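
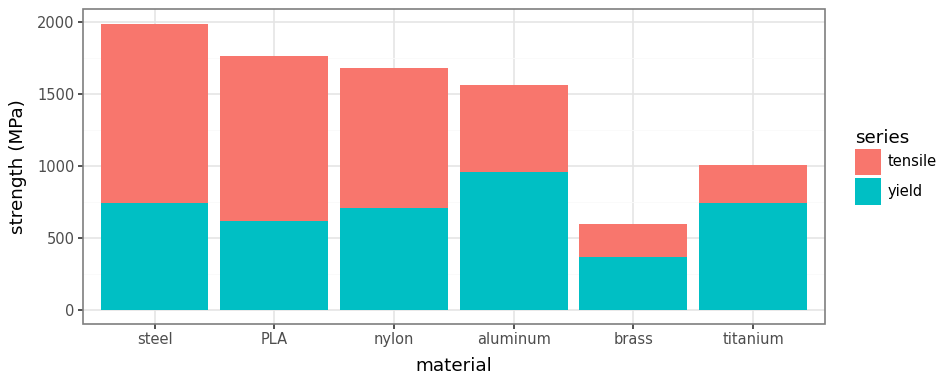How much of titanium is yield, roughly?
≈ 800

yield top ≈ 800, bottom ≈ 0; segment ≈ 800.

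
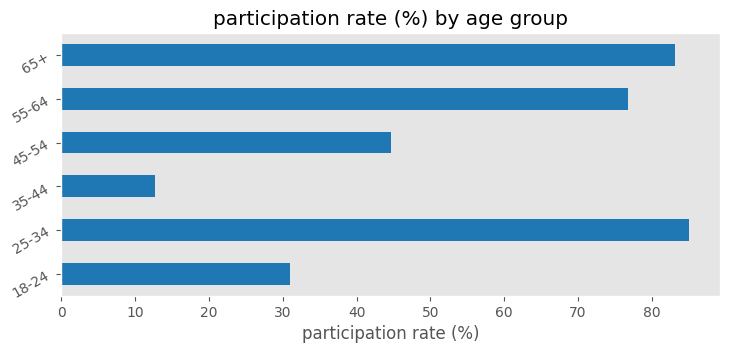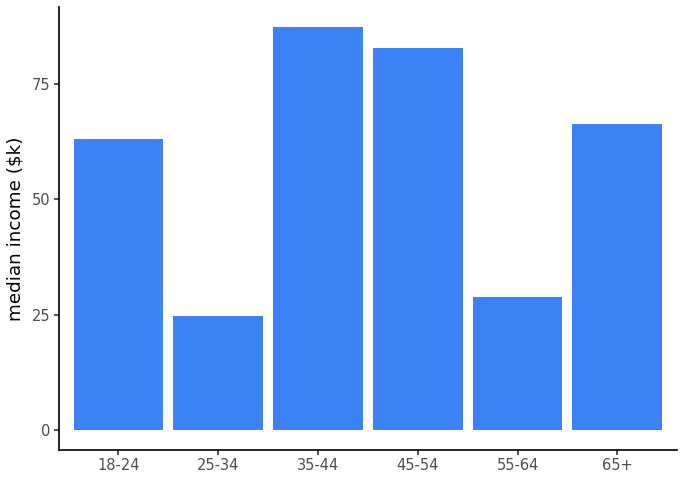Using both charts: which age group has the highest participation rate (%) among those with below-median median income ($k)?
Chart 2 median median income ($k) ≈ 60; below-median age groups: 18-24, 25-34, 55-64. Among those, 25-34 has the highest participation rate (%) (≈ 90).

25-34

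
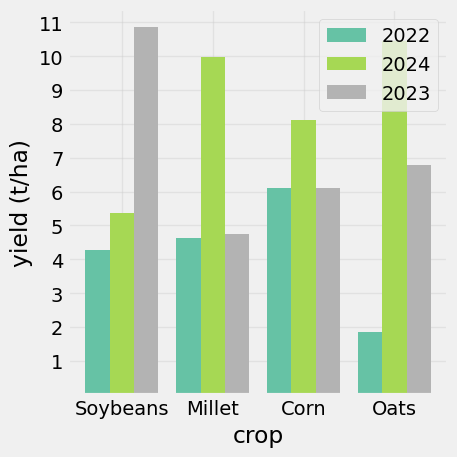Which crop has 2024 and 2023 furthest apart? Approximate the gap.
Soybeans, ≈ 6 t/ha

Soybeans: 2024 ≈ 5, 2023 ≈ 11 → gap ≈ 6. Next-largest (Millet) is only ≈ 5.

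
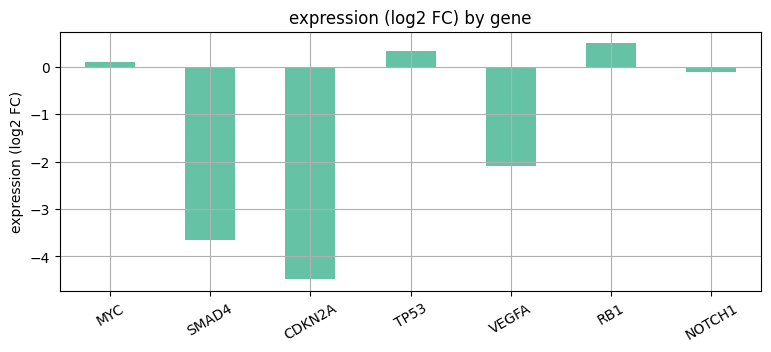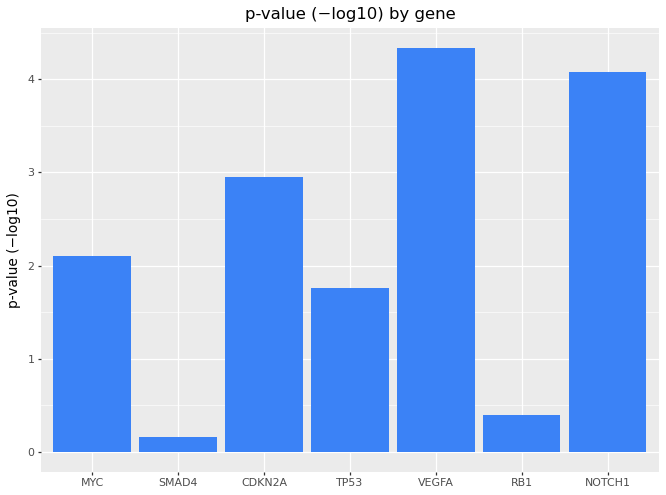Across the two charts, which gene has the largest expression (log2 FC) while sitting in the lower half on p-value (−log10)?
Chart 2 median p-value (−log10) ≈ 2; below-median genes: SMAD4, TP53, RB1. Among those, RB1 has the highest expression (log2 FC) (≈ 0.5).

RB1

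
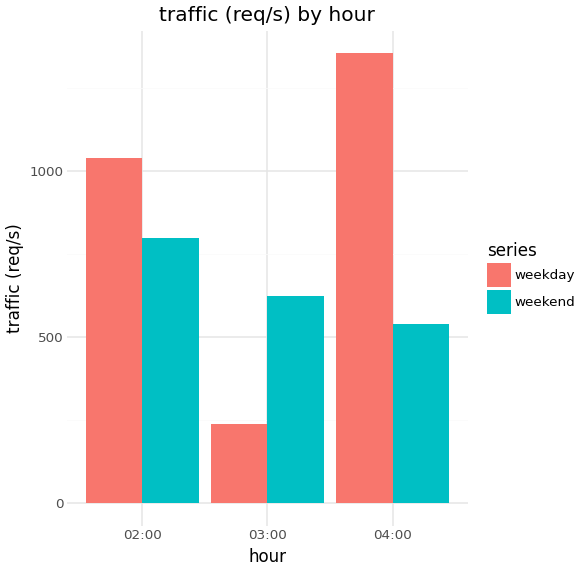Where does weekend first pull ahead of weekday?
02:00: weekend ≈ 800 vs weekday ≈ 1000 (not yet); 03:00: weekend ≈ 600 vs weekday ≈ 200 (first crossover).

03:00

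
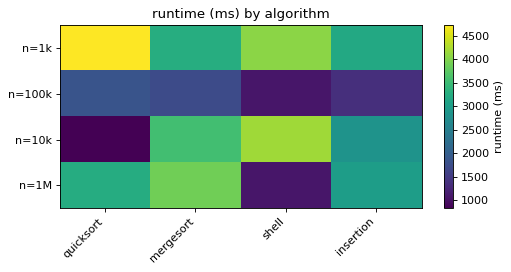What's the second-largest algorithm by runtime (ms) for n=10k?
mergesort

Top 3 for n=10k: shell ≈ 4000, mergesort ≈ 3500, insertion ≈ 3000.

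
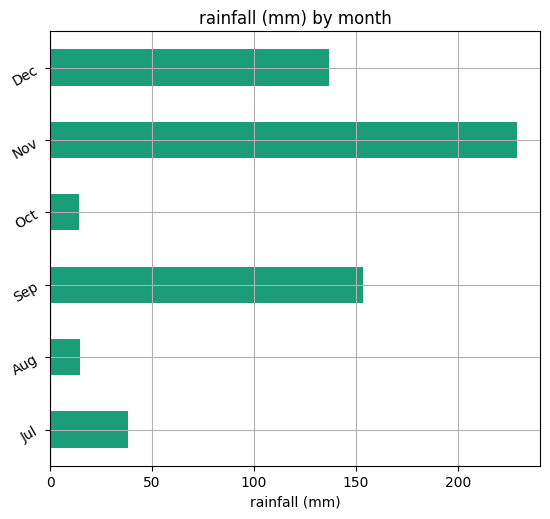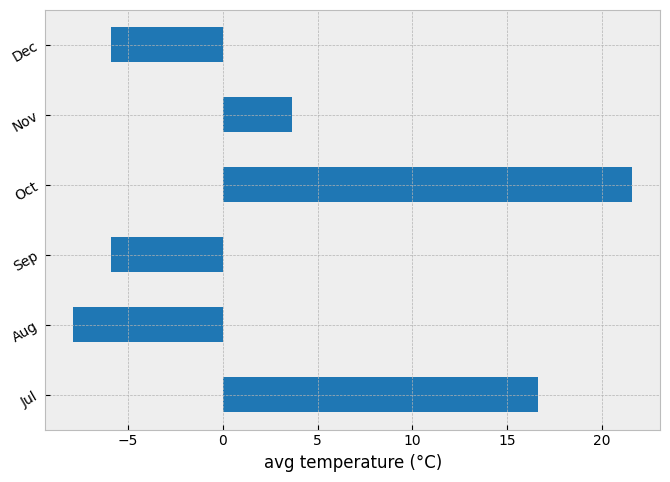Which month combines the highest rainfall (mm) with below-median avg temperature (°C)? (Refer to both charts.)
Sep

Chart 2 median avg temperature (°C) ≈ -2; below-median months: Aug, Sep, Dec. Among those, Sep has the highest rainfall (mm) (≈ 150).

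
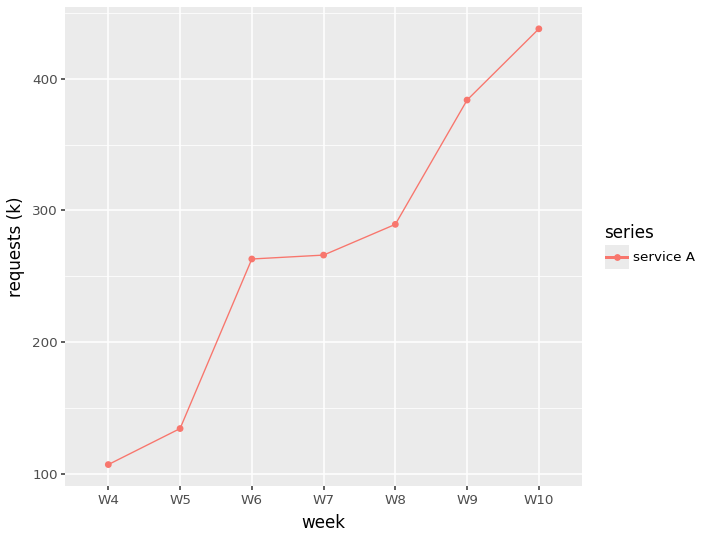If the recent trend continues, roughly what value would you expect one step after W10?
Last three: 300, 400, 450 → slope ≈ 75/step → next ≈ 525.

≈ 525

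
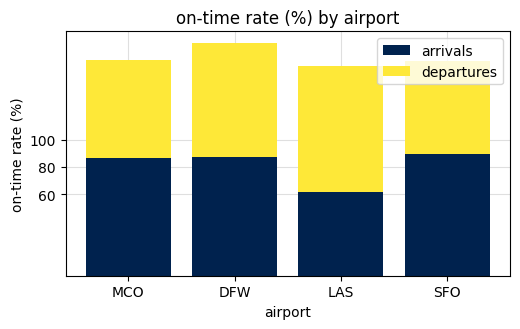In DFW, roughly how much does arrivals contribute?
≈ 80

arrivals top ≈ 80, bottom ≈ 0; segment ≈ 80.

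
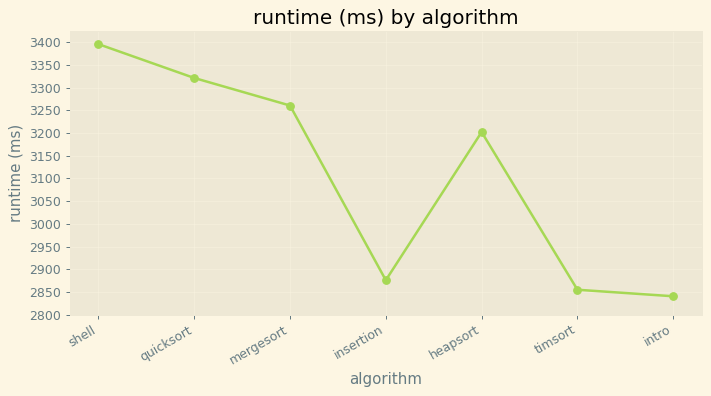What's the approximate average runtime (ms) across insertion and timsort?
(2900 + 2850) / 2 ≈ 2875.

≈ 2875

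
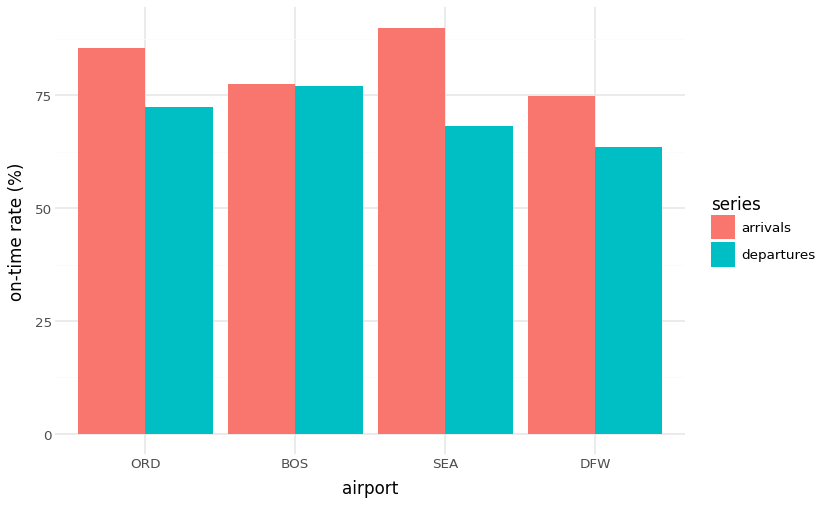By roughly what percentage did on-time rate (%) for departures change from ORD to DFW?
ORD ≈ 70, DFW ≈ 60; (60 − 70) / 70 ≈ -14.3%.

≈ -14.3%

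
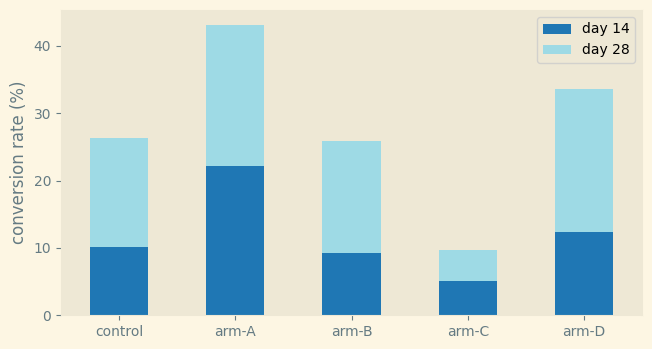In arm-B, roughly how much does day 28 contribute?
≈ 15

day 28 top ≈ 25, bottom ≈ 10; segment ≈ 15.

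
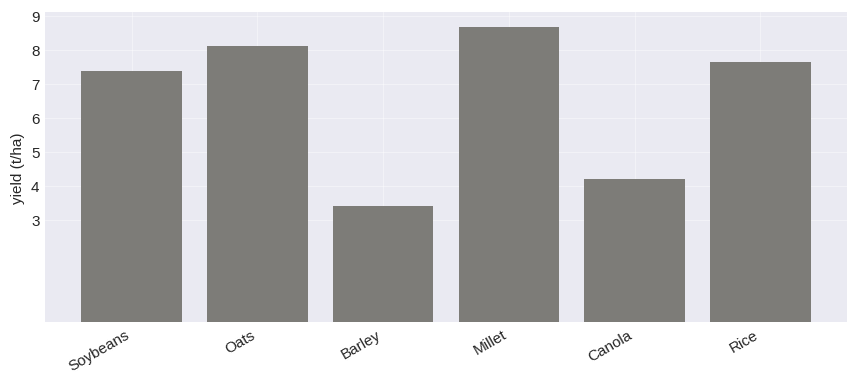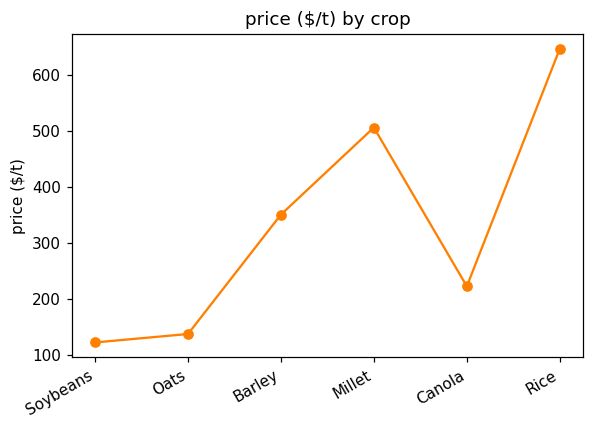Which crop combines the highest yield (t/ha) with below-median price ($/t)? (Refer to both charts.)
Chart 2 median price ($/t) ≈ 300; below-median crops: Soybeans, Oats, Canola. Among those, Oats has the highest yield (t/ha) (≈ 8).

Oats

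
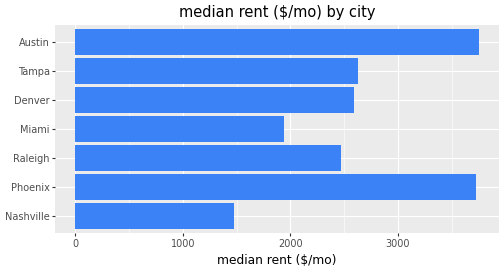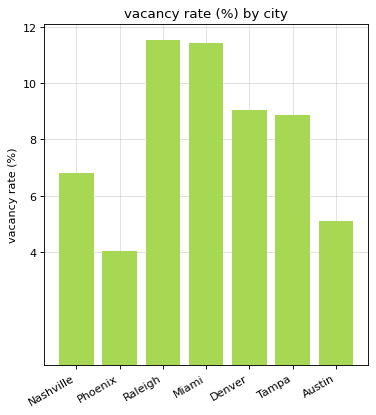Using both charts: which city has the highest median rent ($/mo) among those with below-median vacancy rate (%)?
Austin

Chart 2 median vacancy rate (%) ≈ 8; below-median cities: Nashville, Phoenix, Austin. Among those, Austin has the highest median rent ($/mo) (≈ 4000).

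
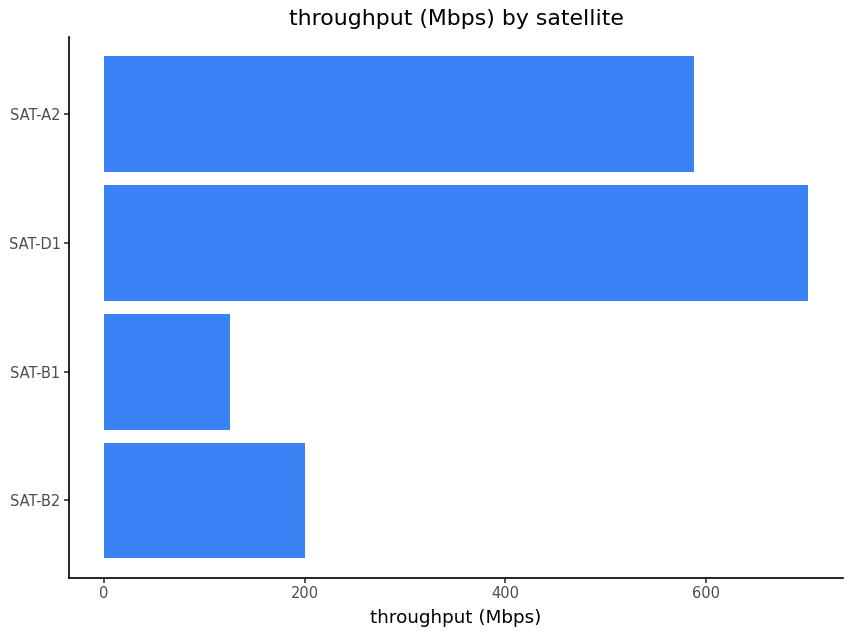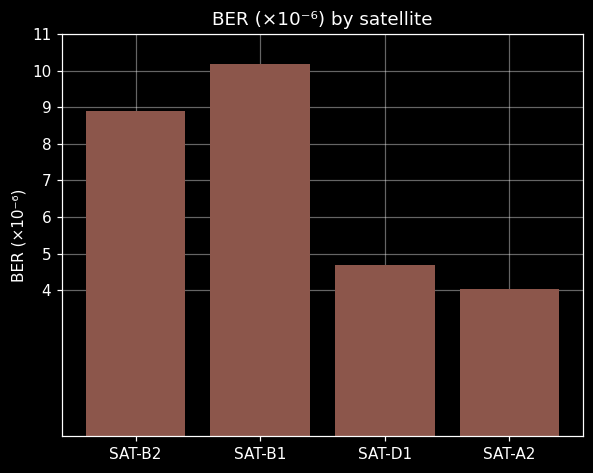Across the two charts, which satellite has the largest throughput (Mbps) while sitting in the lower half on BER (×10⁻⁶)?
Chart 2 median BER (×10⁻⁶) ≈ 7; below-median satellites: SAT-D1, SAT-A2. Among those, SAT-D1 has the highest throughput (Mbps) (≈ 700).

SAT-D1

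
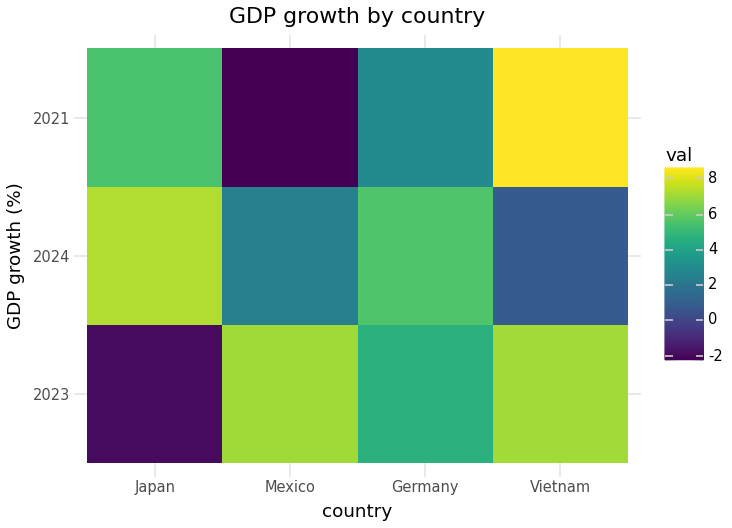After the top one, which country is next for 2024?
Germany

Top 3 for 2024: Japan ≈ 7, Germany ≈ 6, Mexico ≈ 2.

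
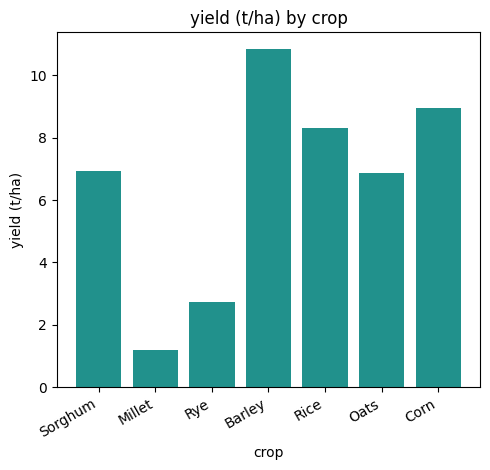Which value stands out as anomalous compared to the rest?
Millet

Millet ≈ 1; the rest sit between ≈ 3 and ≈ 11.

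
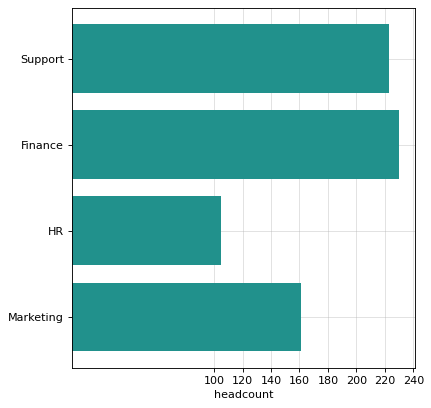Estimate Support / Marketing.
≈ 1.38×

Support ≈ 220, Marketing ≈ 160; 220/160 ≈ 1.38.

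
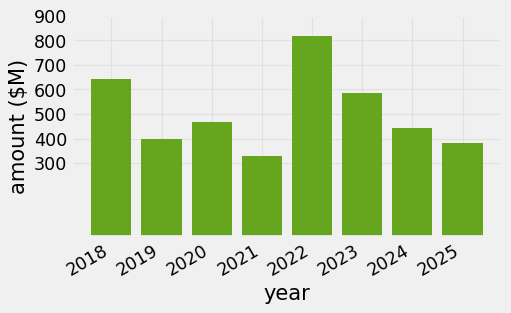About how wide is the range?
Max 2022 ≈ 800, min 2021 ≈ 300; range ≈ 500.

≈ 500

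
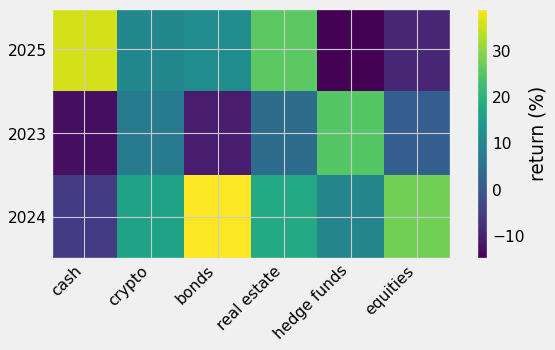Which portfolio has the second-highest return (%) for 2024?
equities

Top 3 for 2024: bonds ≈ 40, equities ≈ 30, real estate ≈ 20.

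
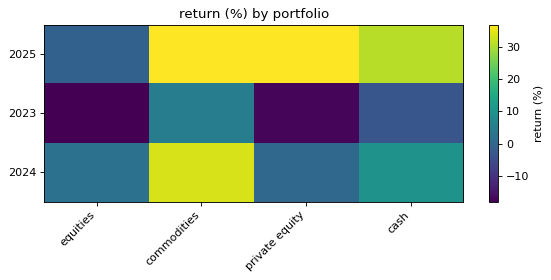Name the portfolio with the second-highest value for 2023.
cash

Top 3 for 2023: commodities ≈ 5, cash ≈ -5, private equity ≈ -15.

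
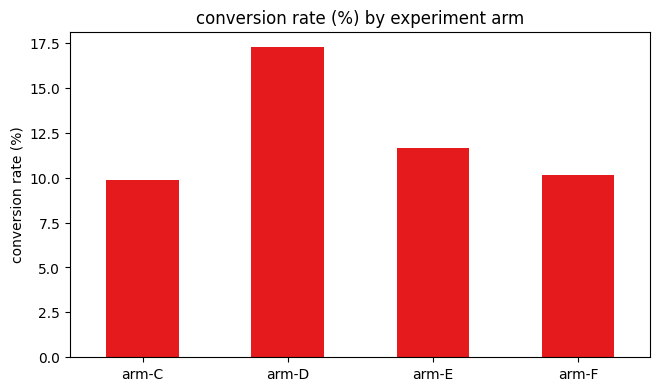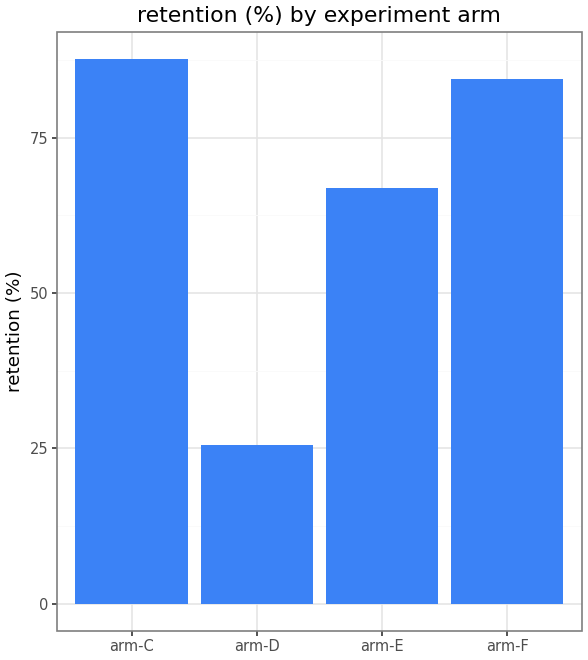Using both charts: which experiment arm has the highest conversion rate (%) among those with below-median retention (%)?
Chart 2 median retention (%) ≈ 80; below-median experiment arms: arm-D, arm-E. Among those, arm-D has the highest conversion rate (%) (≈ 18).

arm-D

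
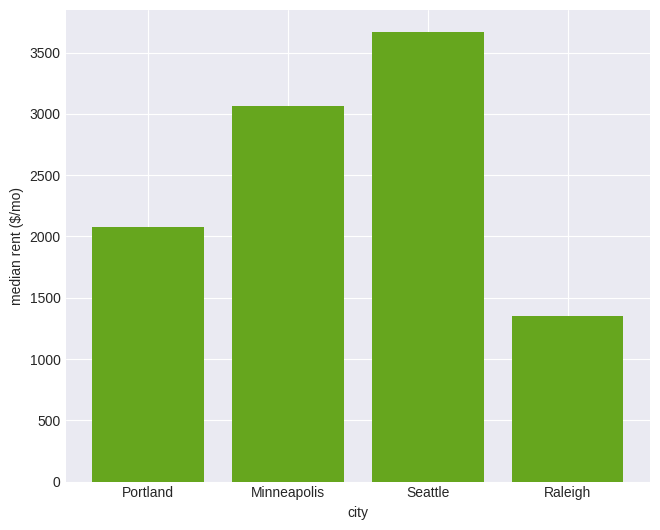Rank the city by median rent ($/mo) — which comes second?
Minneapolis

Top 3: Seattle ≈ 3500, Minneapolis ≈ 3000, Portland ≈ 2000.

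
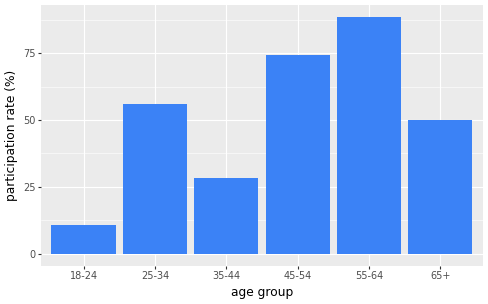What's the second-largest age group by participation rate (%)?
45-54

Top 3: 55-64 ≈ 90, 45-54 ≈ 70, 25-34 ≈ 60.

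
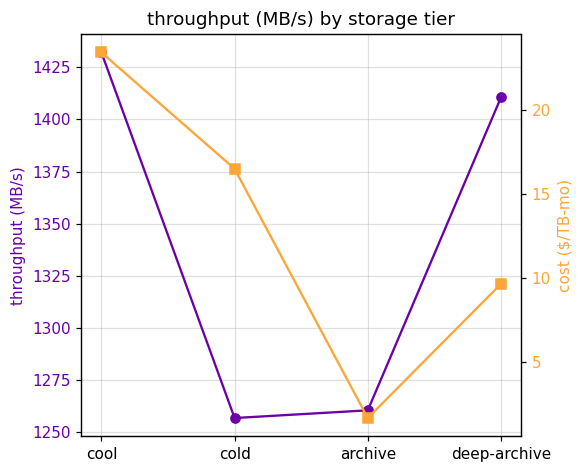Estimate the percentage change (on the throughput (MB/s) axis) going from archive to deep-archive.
≈ +12.7%

archive ≈ 1260, deep-archive ≈ 1420; (1420 − 1260) / 1260 ≈ +12.7%.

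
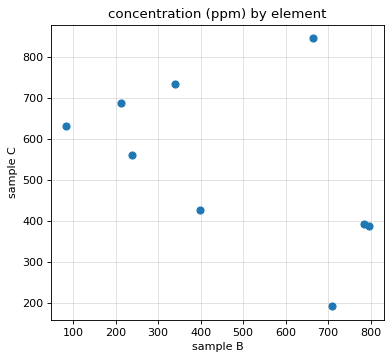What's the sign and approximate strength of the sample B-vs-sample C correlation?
negative, moderate

Points are negatively correlated; moderate (|r| ≈ 0.5).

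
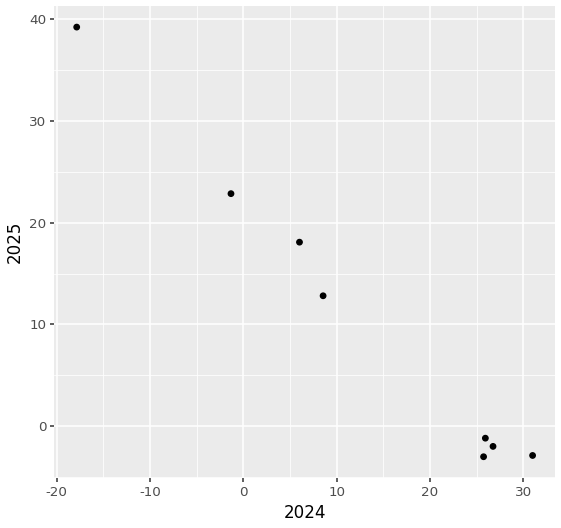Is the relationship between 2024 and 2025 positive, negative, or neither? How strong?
Points are negatively correlated; strong (|r| ≈ 1.0).

negative, strong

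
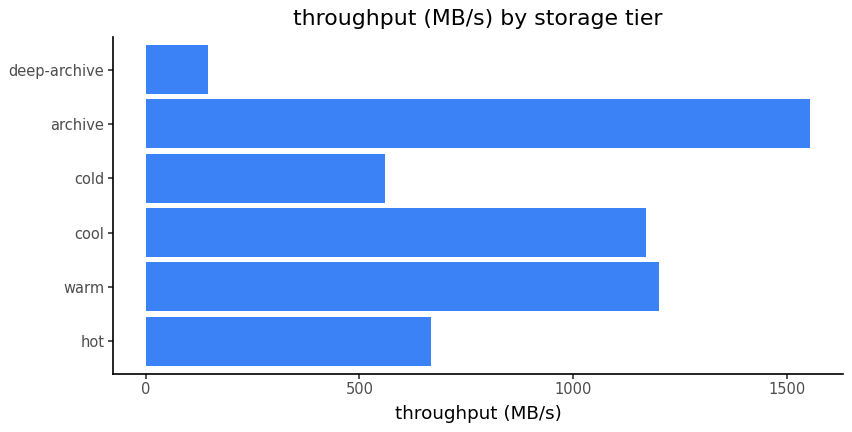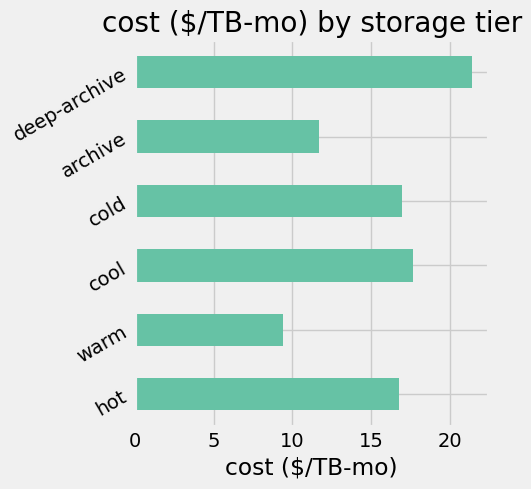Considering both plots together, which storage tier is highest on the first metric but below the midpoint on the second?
archive

Chart 2 median cost ($/TB-mo) ≈ 16; below-median storage tiers: hot, warm, archive. Among those, archive has the highest throughput (MB/s) (≈ 1600).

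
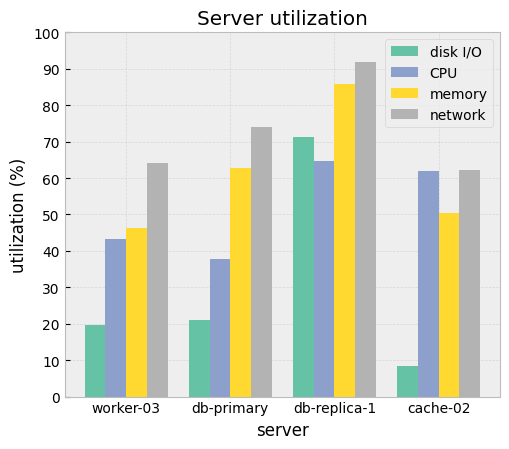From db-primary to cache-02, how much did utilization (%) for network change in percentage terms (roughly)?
db-primary ≈ 70, cache-02 ≈ 60; (60 − 70) / 70 ≈ -14.3%.

≈ -14.3%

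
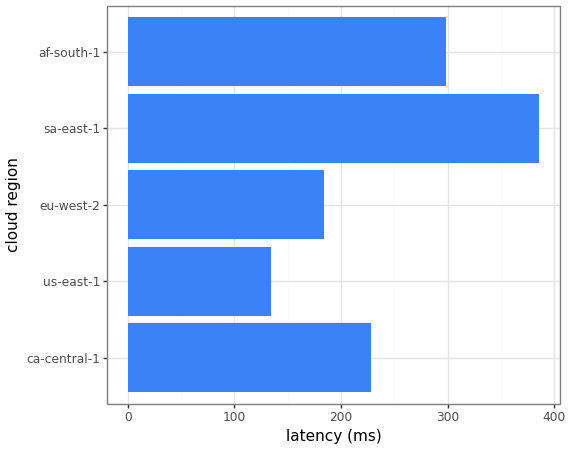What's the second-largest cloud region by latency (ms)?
af-south-1

Top 3: sa-east-1 ≈ 400, af-south-1 ≈ 300, ca-central-1 ≈ 250.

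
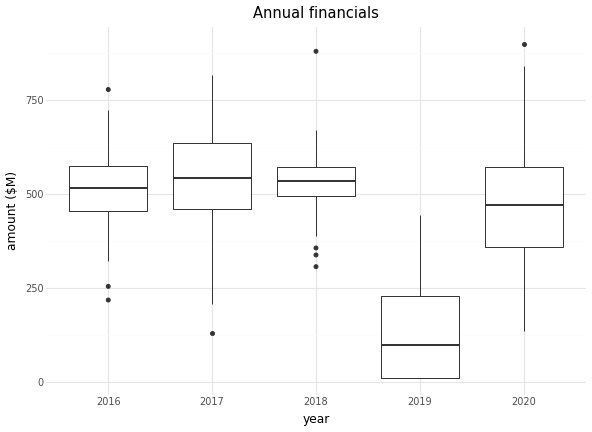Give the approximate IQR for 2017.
≈ 200

Q3 ≈ 650, Q1 ≈ 450; IQR ≈ 200.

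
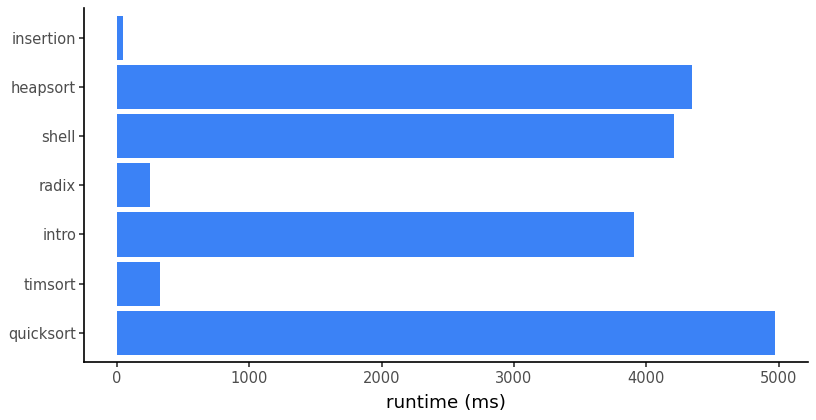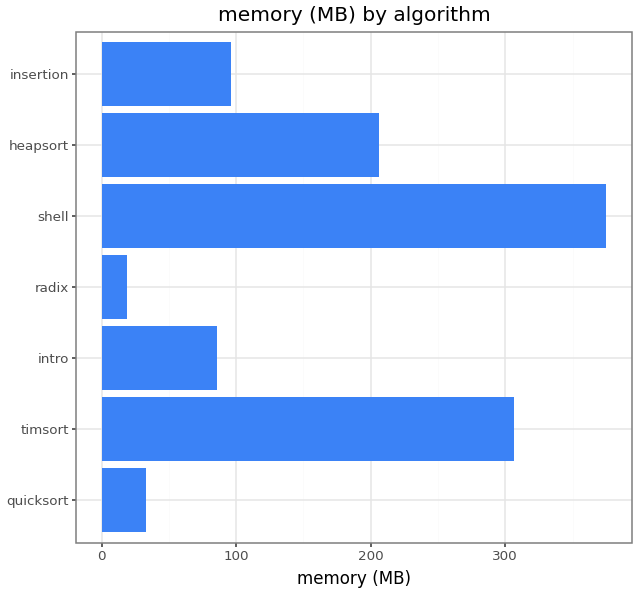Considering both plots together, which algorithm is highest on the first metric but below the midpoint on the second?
Chart 2 median memory (MB) ≈ 100; below-median algorithms: quicksort, intro, radix. Among those, quicksort has the highest runtime (ms) (≈ 5000).

quicksort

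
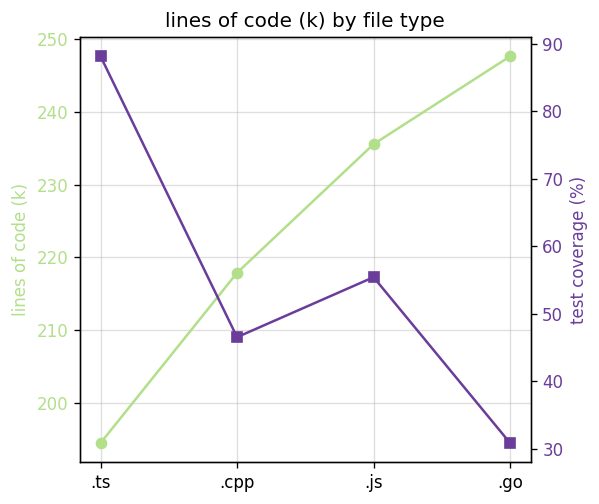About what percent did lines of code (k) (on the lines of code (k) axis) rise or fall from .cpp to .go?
≈ +13.6%

.cpp ≈ 220, .go ≈ 250; (250 − 220) / 220 ≈ +13.6%.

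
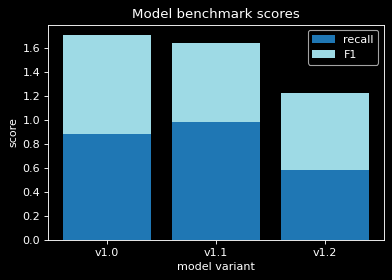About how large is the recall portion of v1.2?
recall top ≈ 0.6, bottom ≈ 0.0; segment ≈ 0.6.

≈ 0.6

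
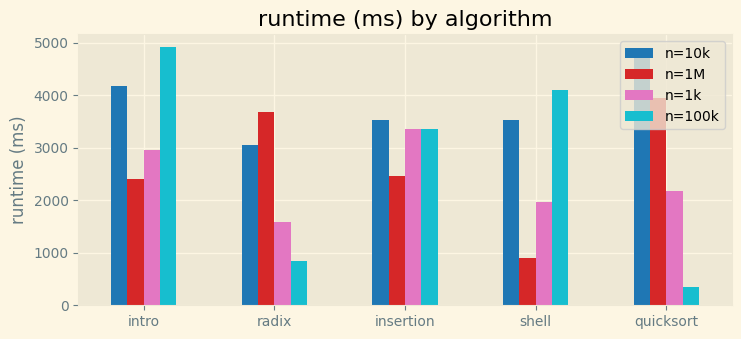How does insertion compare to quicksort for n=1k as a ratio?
insertion ≈ 3500, quicksort ≈ 2000; 3500/2000 ≈ 1.75.

≈ 1.75×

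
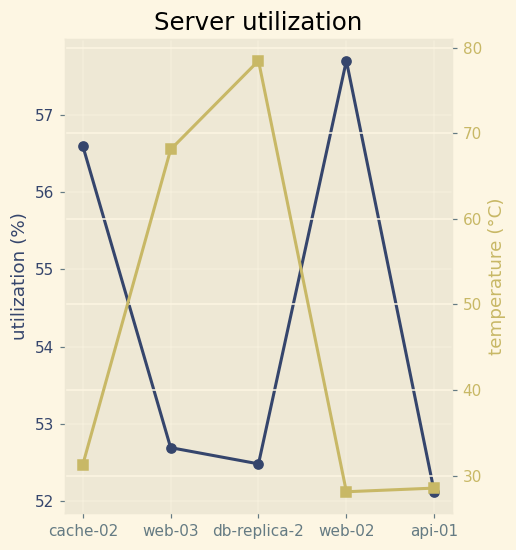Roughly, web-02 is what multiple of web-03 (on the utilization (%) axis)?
≈ 1.1×

web-02 ≈ 57.5, web-03 ≈ 52.5; 57.5/52.5 ≈ 1.1.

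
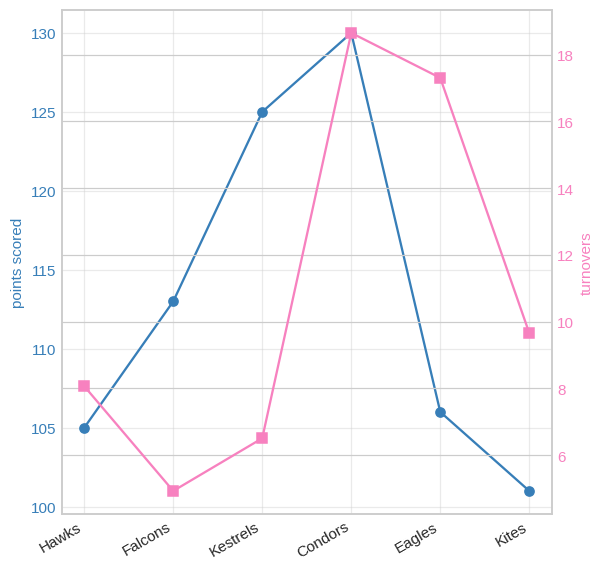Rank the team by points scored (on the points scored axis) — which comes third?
Falcons

Top 4 (on the points scored axis): Condors ≈ 130, Kestrels ≈ 125, Falcons ≈ 115, Eagles ≈ 105.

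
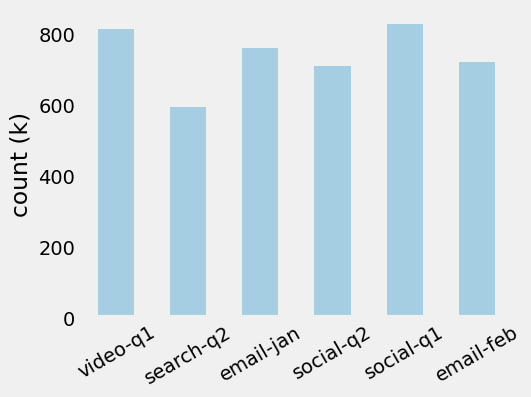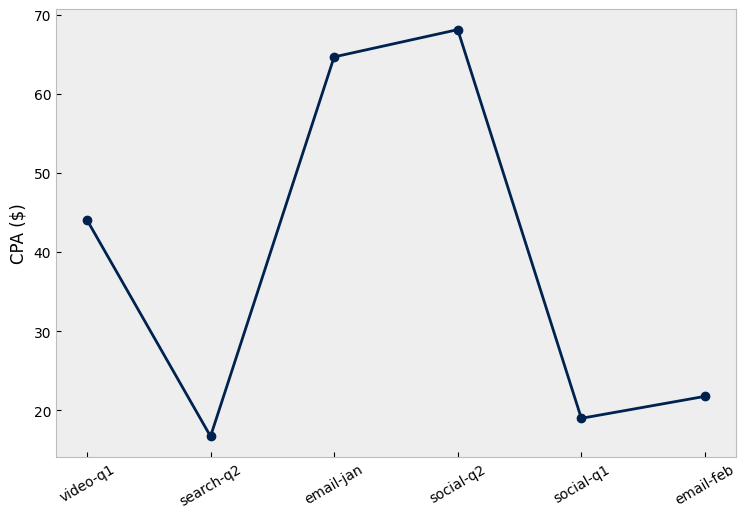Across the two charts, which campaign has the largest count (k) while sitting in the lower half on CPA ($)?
social-q1

Chart 2 median CPA ($) ≈ 30; below-median campaigns: search-q2, social-q1, email-feb. Among those, social-q1 has the highest count (k) (≈ 800).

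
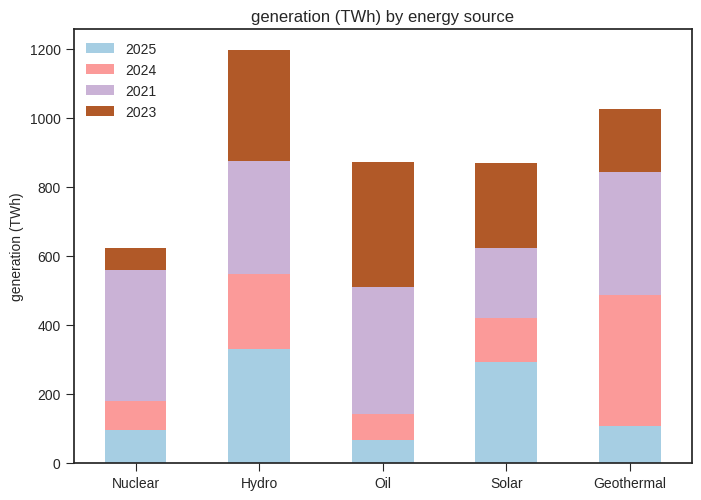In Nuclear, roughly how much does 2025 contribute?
2025 top ≈ 100, bottom ≈ 0; segment ≈ 100.

≈ 100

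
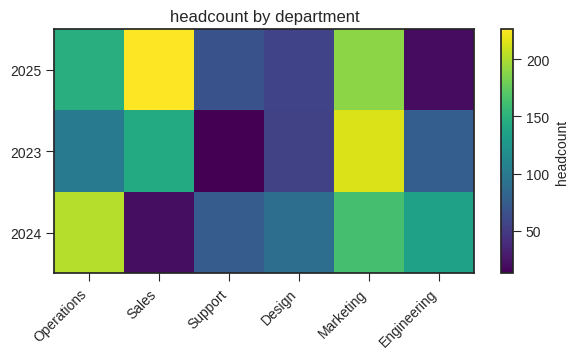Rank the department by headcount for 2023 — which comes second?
Sales

Top 3 for 2023: Marketing ≈ 220, Sales ≈ 140, Operations ≈ 100.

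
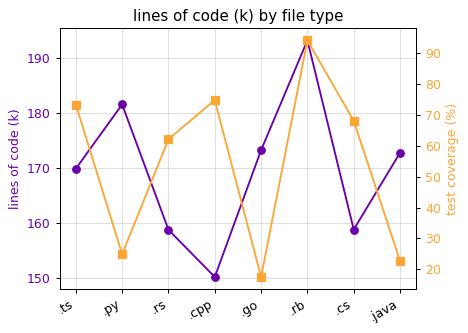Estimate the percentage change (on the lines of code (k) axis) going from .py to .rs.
≈ -11.1%

.py ≈ 180, .rs ≈ 160; (160 − 180) / 180 ≈ -11.1%.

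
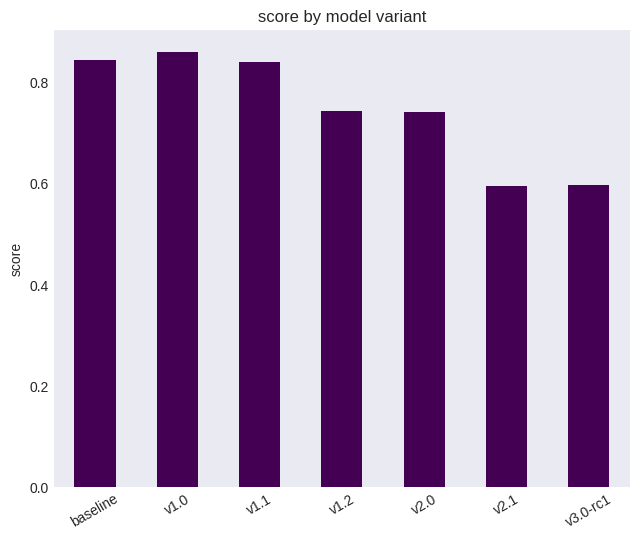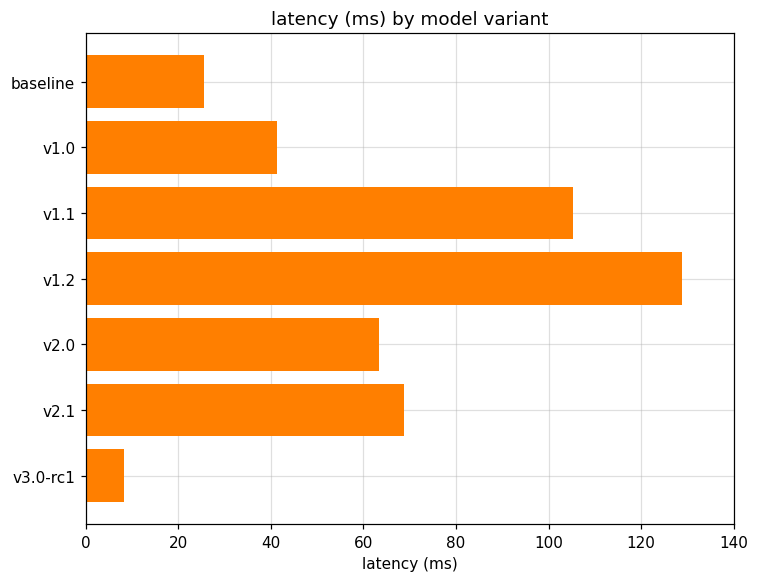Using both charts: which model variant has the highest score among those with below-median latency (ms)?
Chart 2 median latency (ms) ≈ 60; below-median model variants: baseline, v1.0, v3.0-rc1. Among those, v1.0 has the highest score (≈ 0.9).

v1.0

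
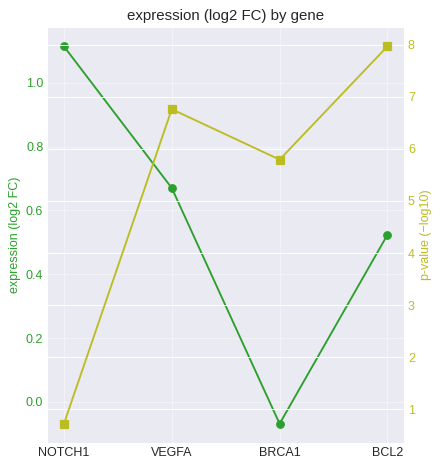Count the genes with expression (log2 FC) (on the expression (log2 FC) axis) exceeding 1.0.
Above 1.0: NOTCH1.

1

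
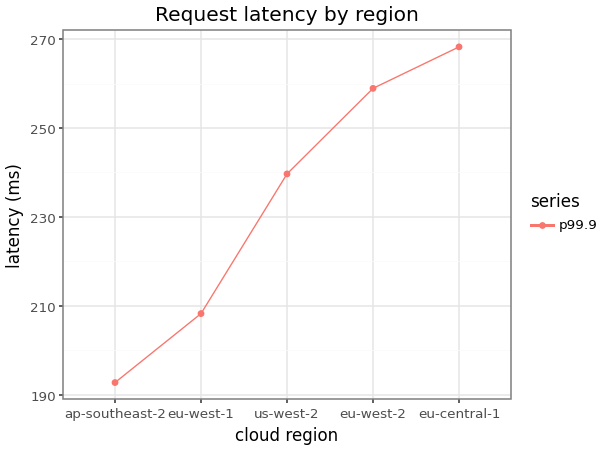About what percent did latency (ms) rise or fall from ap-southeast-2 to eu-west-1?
≈ +10.5%

ap-southeast-2 ≈ 190, eu-west-1 ≈ 210; (210 − 190) / 190 ≈ +10.5%.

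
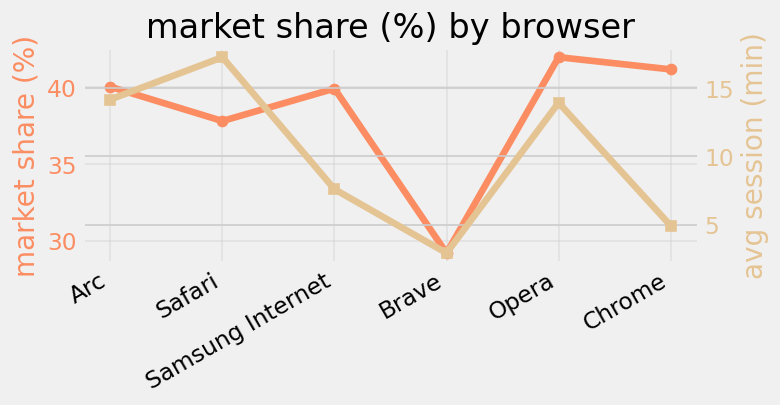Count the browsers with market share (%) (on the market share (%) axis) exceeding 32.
Above 32: Arc, Safari, Samsung Internet, Opera, Chrome.

5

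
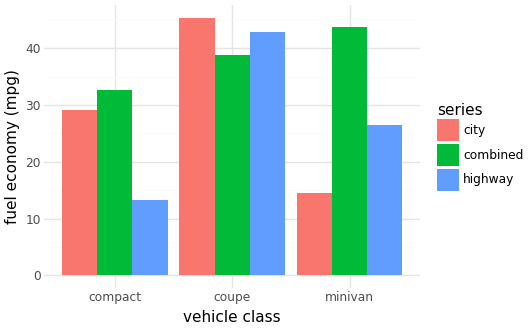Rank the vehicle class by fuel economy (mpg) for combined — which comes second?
Top 3 for combined: minivan ≈ 45, coupe ≈ 40, compact ≈ 35.

coupe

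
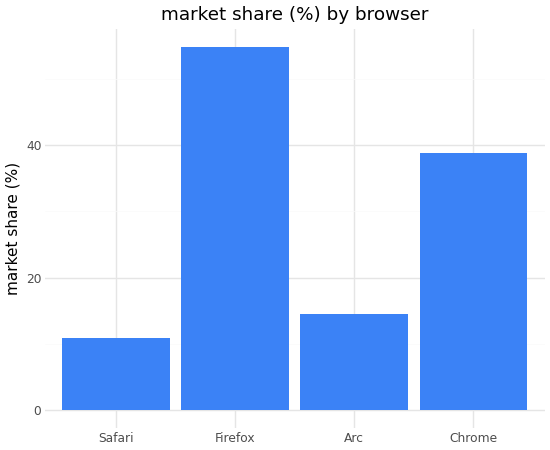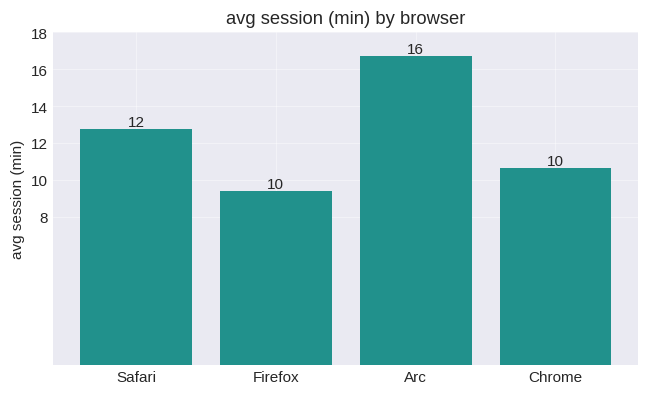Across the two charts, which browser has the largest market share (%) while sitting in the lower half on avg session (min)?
Firefox

Chart 2 median avg session (min) ≈ 12; below-median browsers: Firefox, Chrome. Among those, Firefox has the highest market share (%) (≈ 50).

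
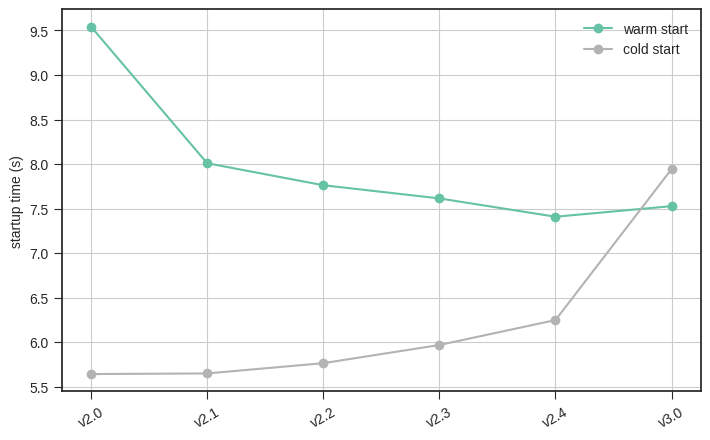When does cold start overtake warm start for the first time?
v2.4: cold start ≈ 6.0 vs warm start ≈ 7.5 (not yet); v3.0: cold start ≈ 8.0 vs warm start ≈ 7.5 (first crossover).

v3.0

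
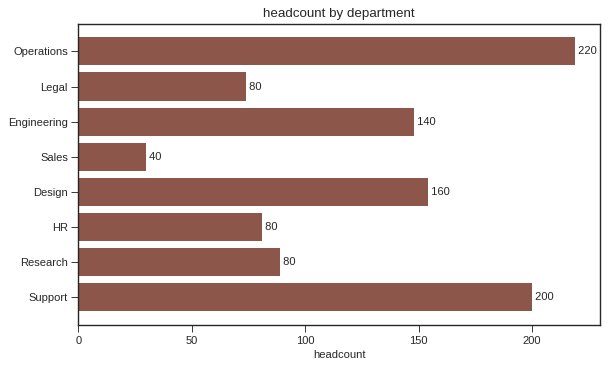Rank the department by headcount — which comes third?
Design

Top 4: Operations ≈ 220, Support ≈ 200, Design ≈ 160, Engineering ≈ 140.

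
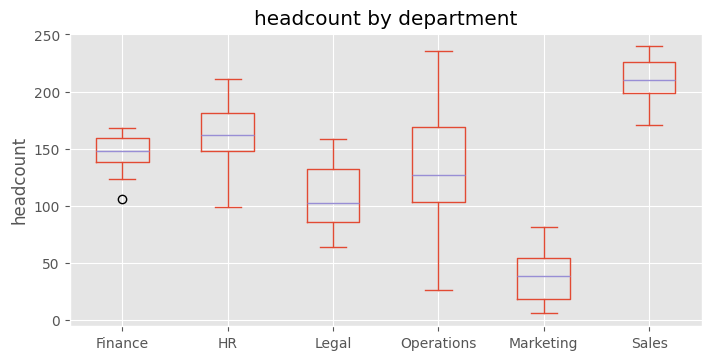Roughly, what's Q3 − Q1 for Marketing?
≈ 40

Q3 ≈ 60, Q1 ≈ 20; IQR ≈ 40.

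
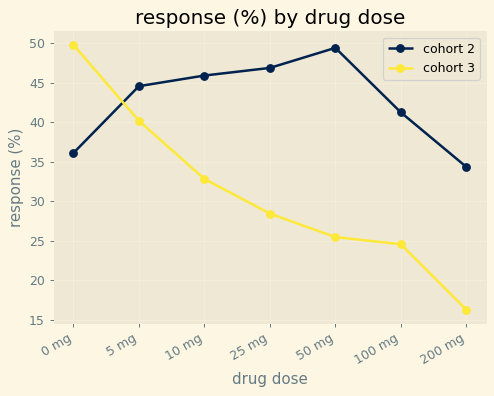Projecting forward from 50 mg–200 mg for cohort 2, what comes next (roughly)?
Last three: 50, 40, 35 → slope ≈ -7.5/step → next ≈ 27.5.

≈ 27.5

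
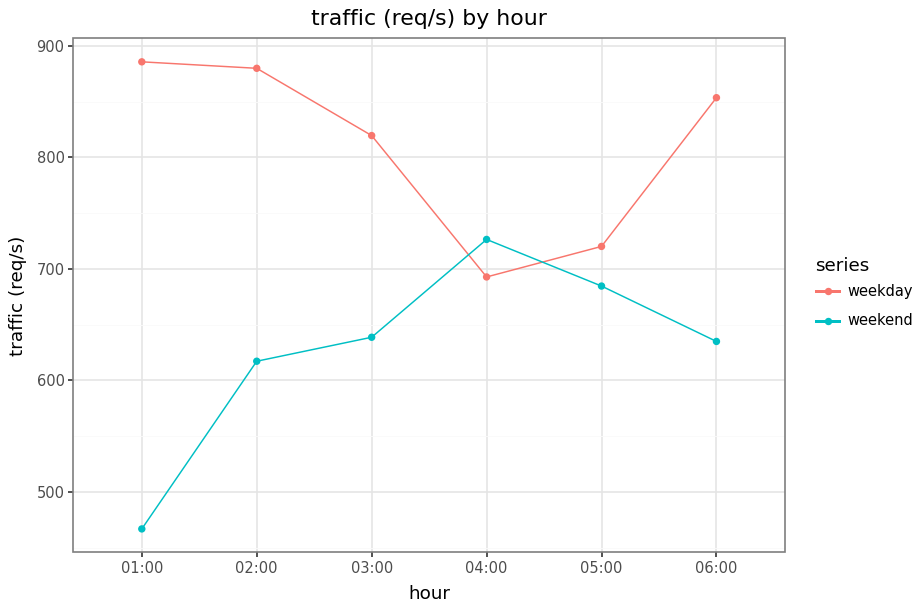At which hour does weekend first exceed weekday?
03:00: weekend ≈ 650 vs weekday ≈ 800 (not yet); 04:00: weekend ≈ 750 vs weekday ≈ 700 (first crossover).

04:00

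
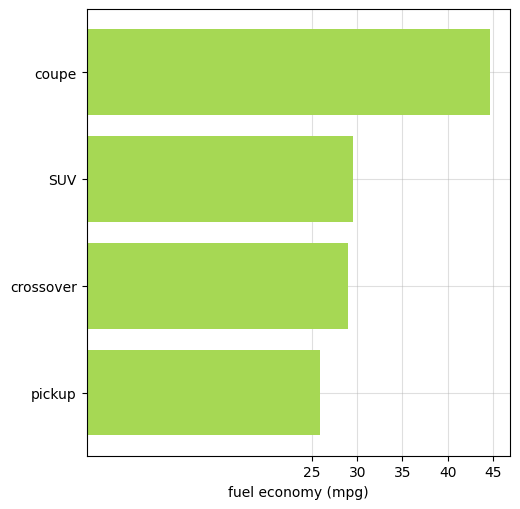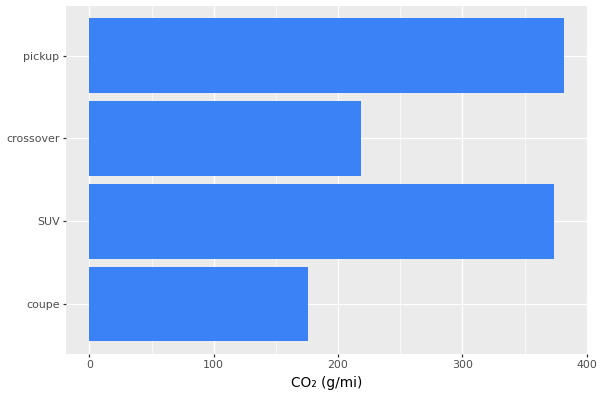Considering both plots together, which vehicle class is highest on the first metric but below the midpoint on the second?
Chart 2 median CO₂ (g/mi) ≈ 300; below-median vehicle classes: coupe, crossover. Among those, coupe has the highest fuel economy (mpg) (≈ 45).

coupe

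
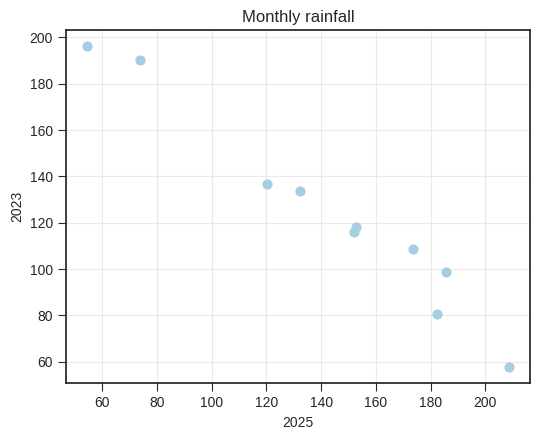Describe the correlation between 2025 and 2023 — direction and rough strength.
Points are negatively correlated; strong (|r| ≈ 1.0).

negative, strong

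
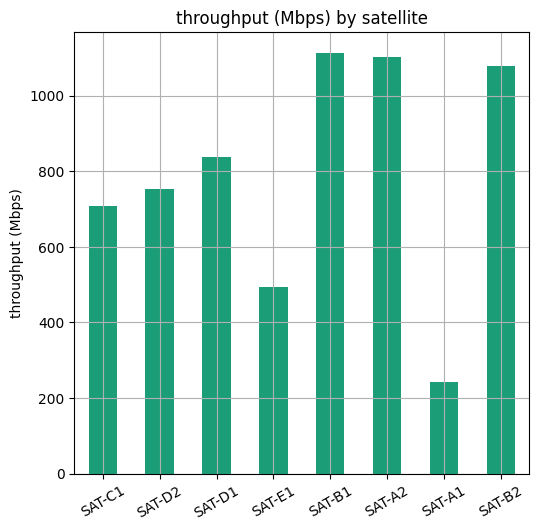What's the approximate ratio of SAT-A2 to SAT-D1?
SAT-A2 ≈ 1100, SAT-D1 ≈ 800; 1100/800 ≈ 1.38.

≈ 1.38×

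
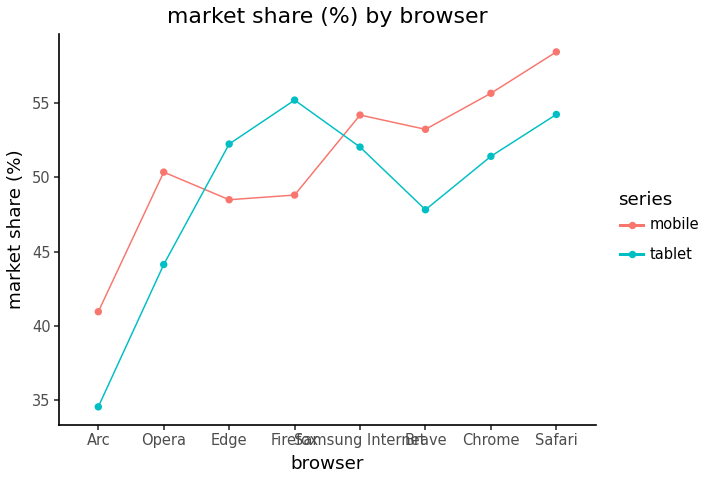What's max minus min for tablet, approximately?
Max Firefox ≈ 56, min Arc ≈ 34; range ≈ 22.

≈ 22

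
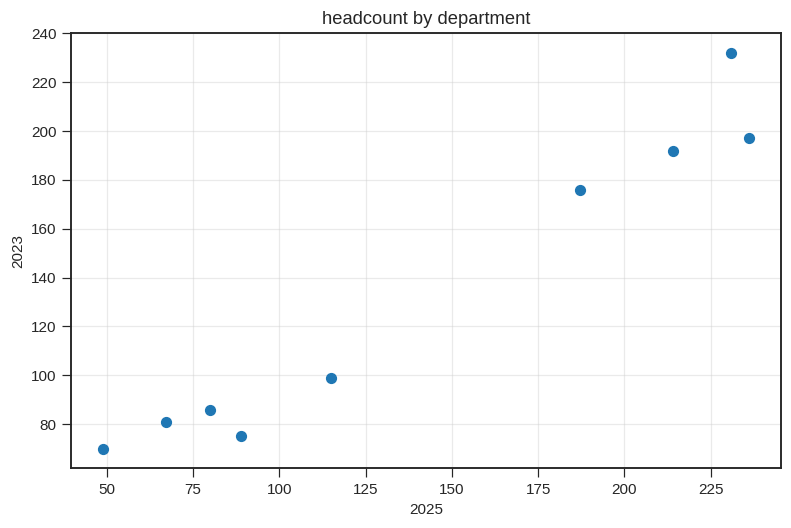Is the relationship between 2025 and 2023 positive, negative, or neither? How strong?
Points are positively correlated; strong (|r| ≈ 1.0).

positive, strong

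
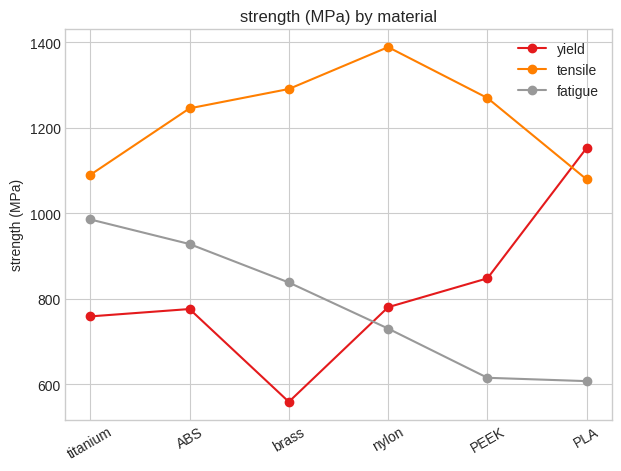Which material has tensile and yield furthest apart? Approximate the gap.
brass: tensile ≈ 1300, yield ≈ 600 → gap ≈ 700. Next-largest (nylon) is only ≈ 600.

brass, ≈ 700 MPa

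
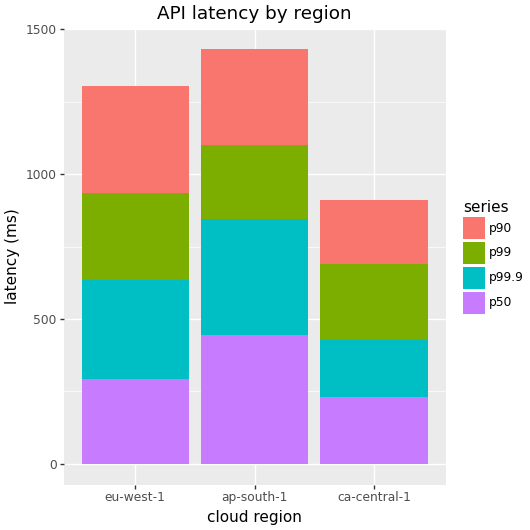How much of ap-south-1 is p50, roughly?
p50 top ≈ 400, bottom ≈ 0; segment ≈ 400.

≈ 400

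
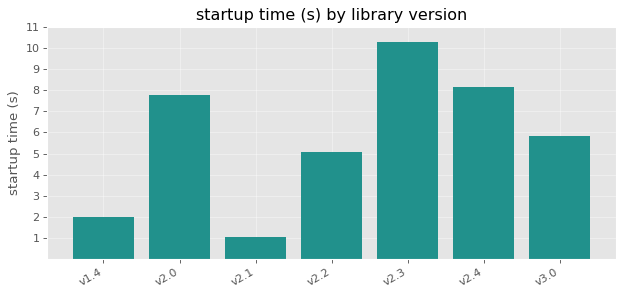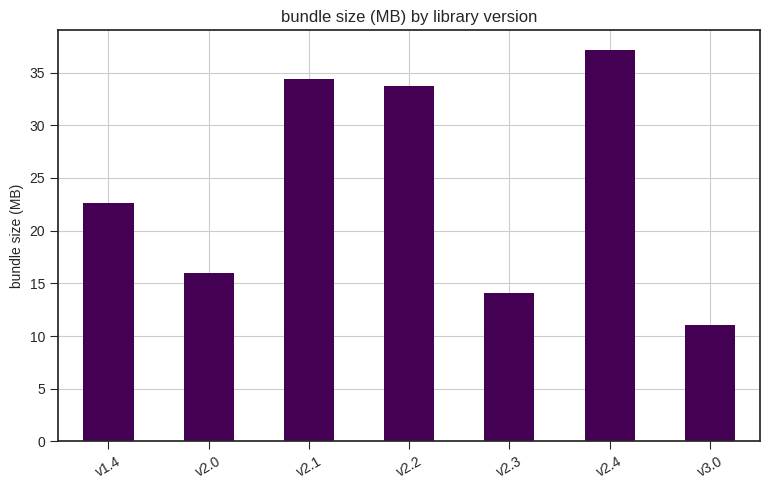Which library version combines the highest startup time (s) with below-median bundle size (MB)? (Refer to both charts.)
Chart 2 median bundle size (MB) ≈ 25; below-median library versions: v2.0, v2.3, v3.0. Among those, v2.3 has the highest startup time (s) (≈ 10).

v2.3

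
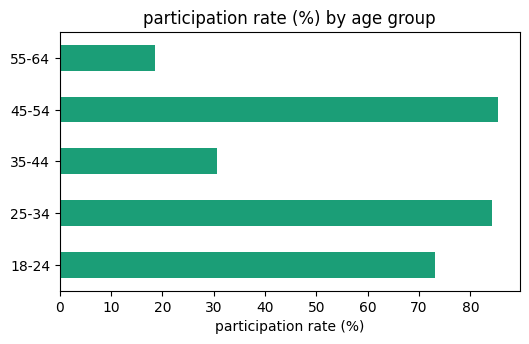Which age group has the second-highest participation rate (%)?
Top 3: 45-54 ≈ 90, 25-34 ≈ 80, 18-24 ≈ 70.

25-34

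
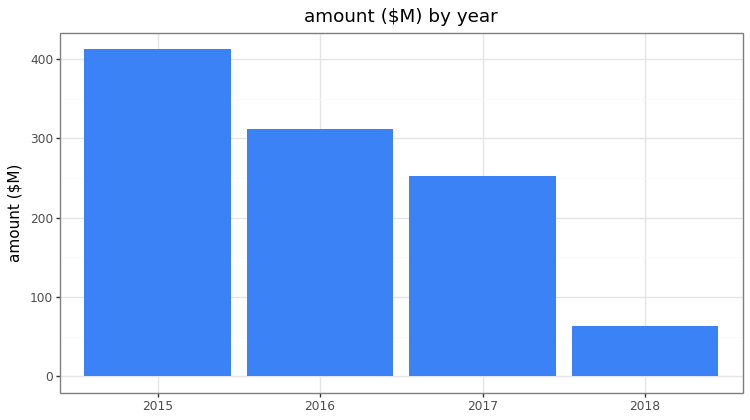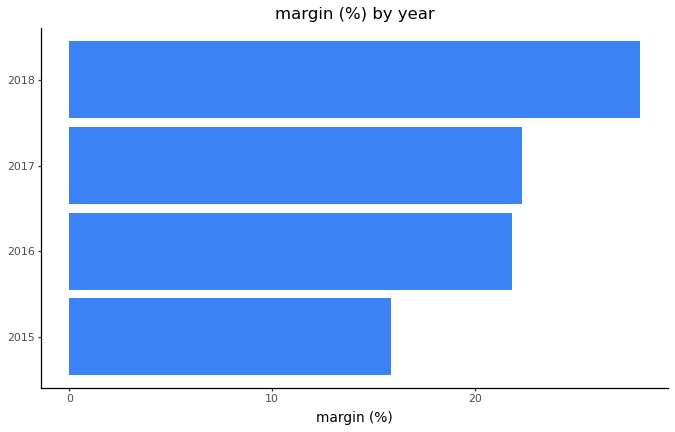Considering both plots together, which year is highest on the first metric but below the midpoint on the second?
2015

Chart 2 median margin (%) ≈ 20; below-median years: 2015, 2016. Among those, 2015 has the highest amount ($M) (≈ 400).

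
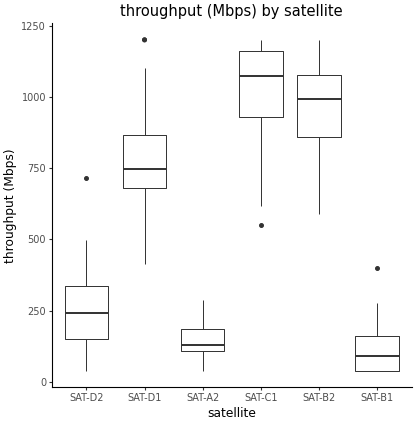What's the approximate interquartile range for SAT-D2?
≈ 200

Q3 ≈ 300, Q1 ≈ 100; IQR ≈ 200.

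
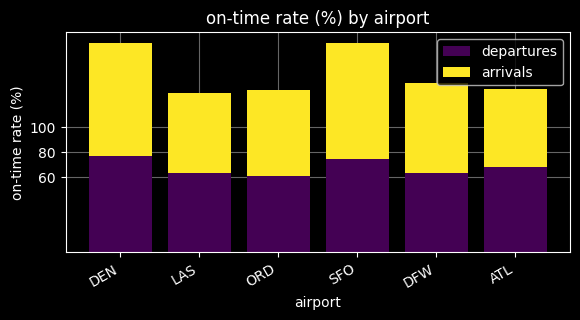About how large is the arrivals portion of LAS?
≈ 60

arrivals top ≈ 120, bottom ≈ 60; segment ≈ 60.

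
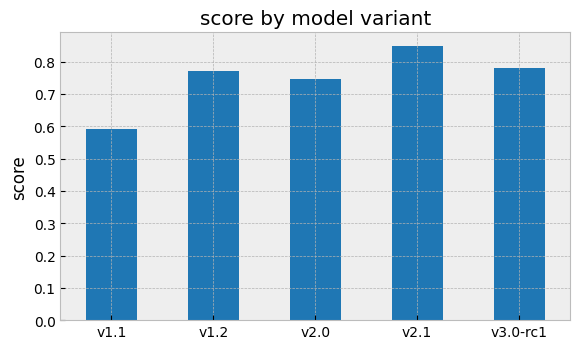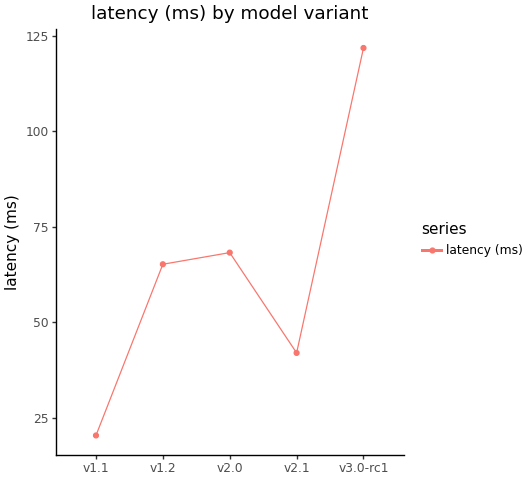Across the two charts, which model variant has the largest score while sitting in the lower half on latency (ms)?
Chart 2 median latency (ms) ≈ 60; below-median model variants: v1.1, v2.1. Among those, v2.1 has the highest score (≈ 0.8).

v2.1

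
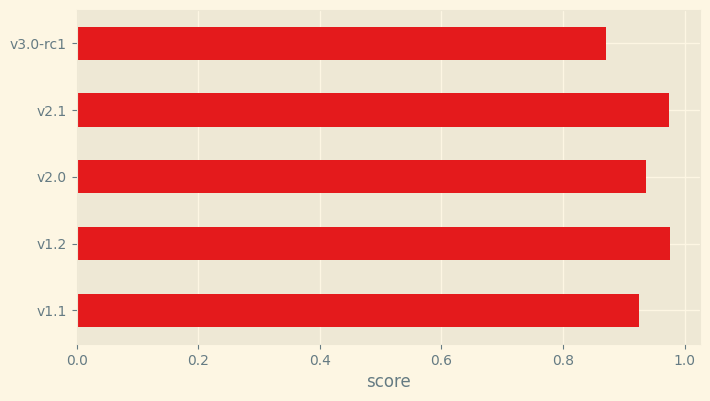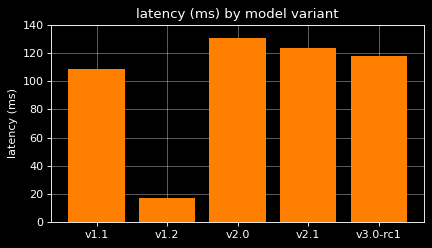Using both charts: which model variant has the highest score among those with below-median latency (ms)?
Chart 2 median latency (ms) ≈ 120; below-median model variants: v1.1, v1.2. Among those, v1.2 has the highest score (≈ 1).

v1.2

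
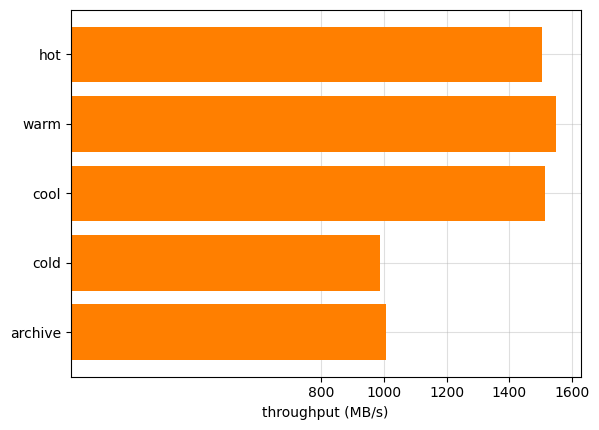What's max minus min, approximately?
≈ 600

Max warm ≈ 1600, min cold ≈ 1000; range ≈ 600.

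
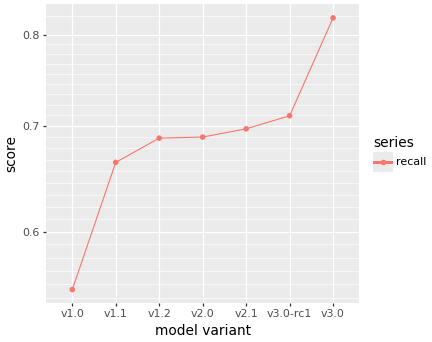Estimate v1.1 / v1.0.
≈ 1.18×

v1.1 ≈ 0.65, v1.0 ≈ 0.55; 0.65/0.55 ≈ 1.18.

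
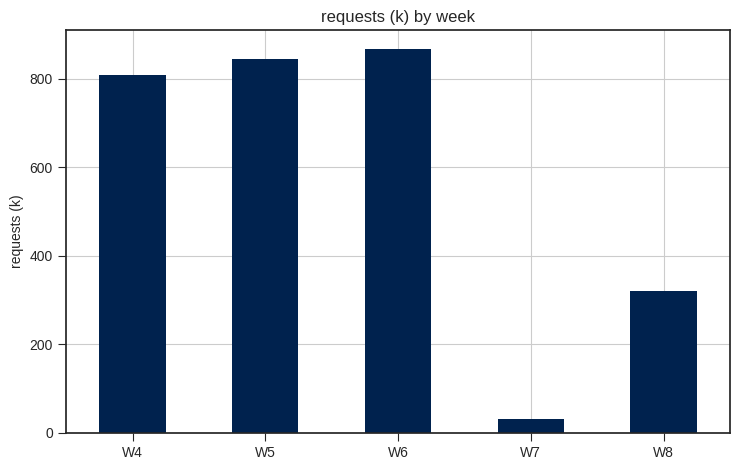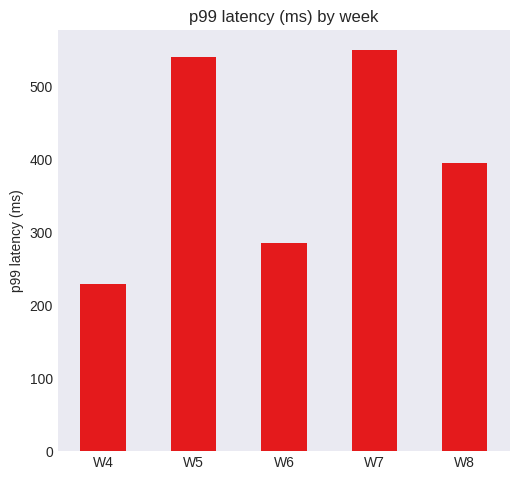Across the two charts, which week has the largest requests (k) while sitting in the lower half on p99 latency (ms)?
Chart 2 median p99 latency (ms) ≈ 400; below-median weeks: W4, W6. Among those, W6 has the highest requests (k) (≈ 900).

W6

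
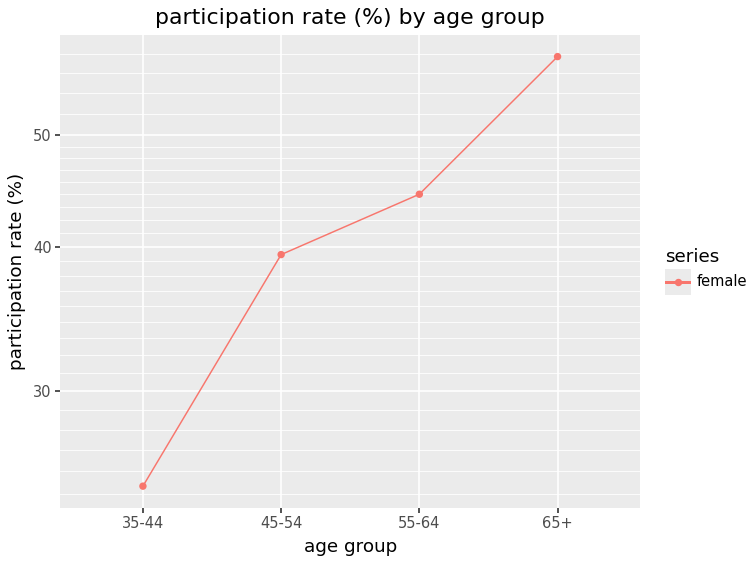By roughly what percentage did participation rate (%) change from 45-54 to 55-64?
45-54 ≈ 40, 55-64 ≈ 45; (45 − 40) / 40 ≈ +12.5%.

≈ +12.5%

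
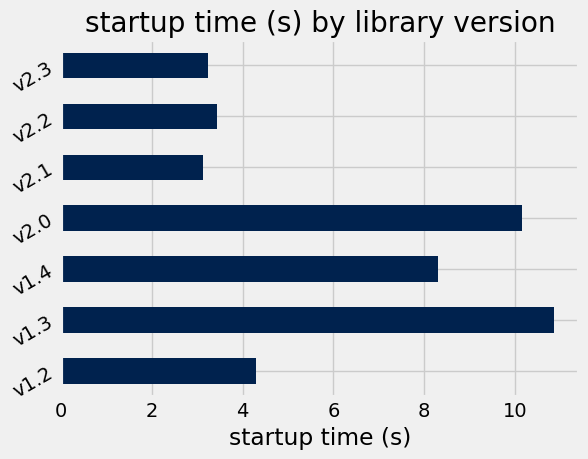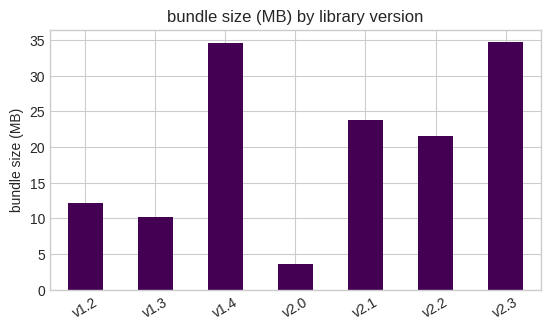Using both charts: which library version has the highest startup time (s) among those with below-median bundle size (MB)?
Chart 2 median bundle size (MB) ≈ 20; below-median library versions: v1.2, v1.3, v2.0. Among those, v1.3 has the highest startup time (s) (≈ 11).

v1.3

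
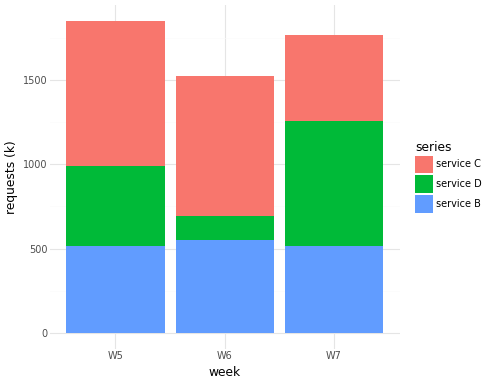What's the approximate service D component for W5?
≈ 400

service D top ≈ 1000, bottom ≈ 600; segment ≈ 400.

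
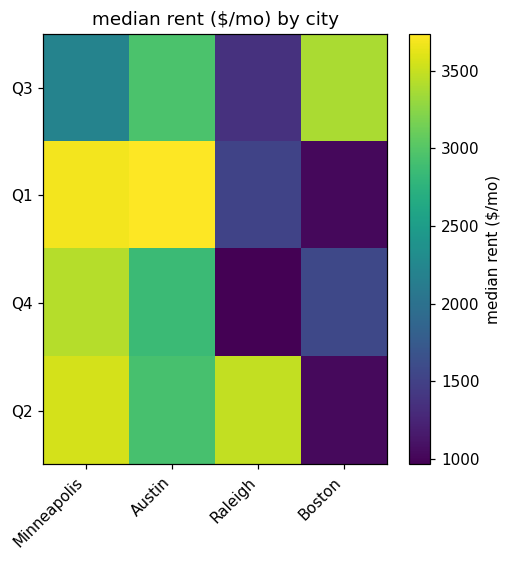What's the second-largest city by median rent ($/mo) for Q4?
Austin

Top 3 for Q4: Minneapolis ≈ 3500, Austin ≈ 3000, Boston ≈ 1500.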